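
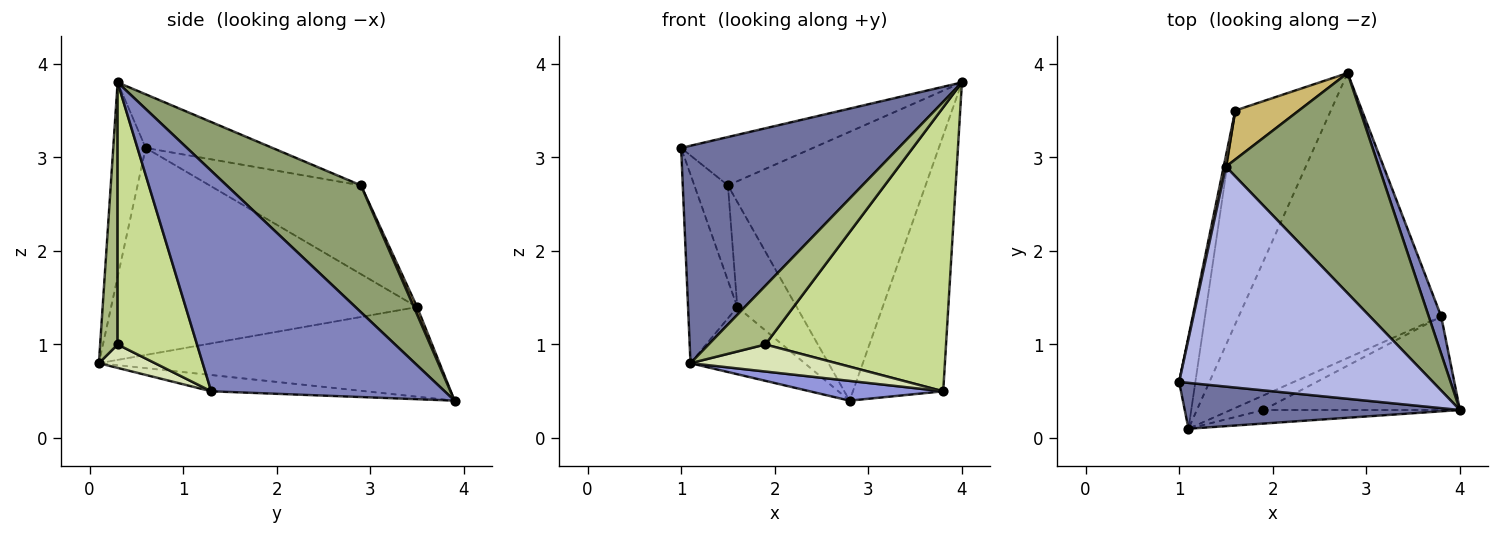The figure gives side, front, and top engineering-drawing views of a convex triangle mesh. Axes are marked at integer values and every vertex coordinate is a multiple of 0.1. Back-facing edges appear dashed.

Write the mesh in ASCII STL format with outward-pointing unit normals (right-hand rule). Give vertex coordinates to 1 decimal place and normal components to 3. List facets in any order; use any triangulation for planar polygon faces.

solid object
 facet normal -0.144 -0.968 0.204
  outer loop
   vertex 1.1 0.1 0.8
   vertex 4.0 0.3 3.8
   vertex 1.0 0.6 3.1
  endloop
 endfacet
 facet normal 0.931 0.360 0.053
  outer loop
   vertex 3.8 1.3 0.5
   vertex 2.8 3.9 0.4
   vertex 4.0 0.3 3.8
  endloop
 endfacet
 facet normal -0.080 -0.069 -0.994
  outer loop
   vertex 3.8 1.3 0.5
   vertex 1.1 0.1 0.8
   vertex 2.8 3.9 0.4
  endloop
 endfacet
 facet normal -0.202 0.210 0.957
  outer loop
   vertex 1.5 2.9 2.7
   vertex 1.0 0.6 3.1
   vertex 4.0 0.3 3.8
  endloop
 endfacet
 facet normal 0.465 0.685 0.561
  outer loop
   vertex 1.5 2.9 2.7
   vertex 4.0 0.3 3.8
   vertex 2.8 3.9 0.4
  endloop
 endfacet
 facet normal 0.287 -0.933 -0.215
  outer loop
   vertex 1.9 0.3 1.0
   vertex 4.0 0.3 3.8
   vertex 1.1 0.1 0.8
  endloop
 endfacet
 facet normal 0.385 -0.876 -0.289
  outer loop
   vertex 1.9 0.3 1.0
   vertex 3.8 1.3 0.5
   vertex 4.0 0.3 3.8
  endloop
 endfacet
 facet normal 0.321 -0.834 -0.449
  outer loop
   vertex 1.9 0.3 1.0
   vertex 1.1 0.1 0.8
   vertex 3.8 1.3 0.5
  endloop
 endfacet
 facet normal -0.667 0.224 -0.711
  outer loop
   vertex 1.6 3.5 1.4
   vertex 2.8 3.9 0.4
   vertex 1.1 0.1 0.8
  endloop
 endfacet
 facet normal 0.050 0.905 0.422
  outer loop
   vertex 1.6 3.5 1.4
   vertex 1.5 2.9 2.7
   vertex 2.8 3.9 0.4
  endloop
 endfacet
 facet normal -0.984 0.158 -0.077
  outer loop
   vertex 1.6 3.5 1.4
   vertex 1.1 0.1 0.8
   vertex 1.0 0.6 3.1
  endloop
 endfacet
 facet normal -0.976 0.216 0.025
  outer loop
   vertex 1.6 3.5 1.4
   vertex 1.0 0.6 3.1
   vertex 1.5 2.9 2.7
  endloop
 endfacet
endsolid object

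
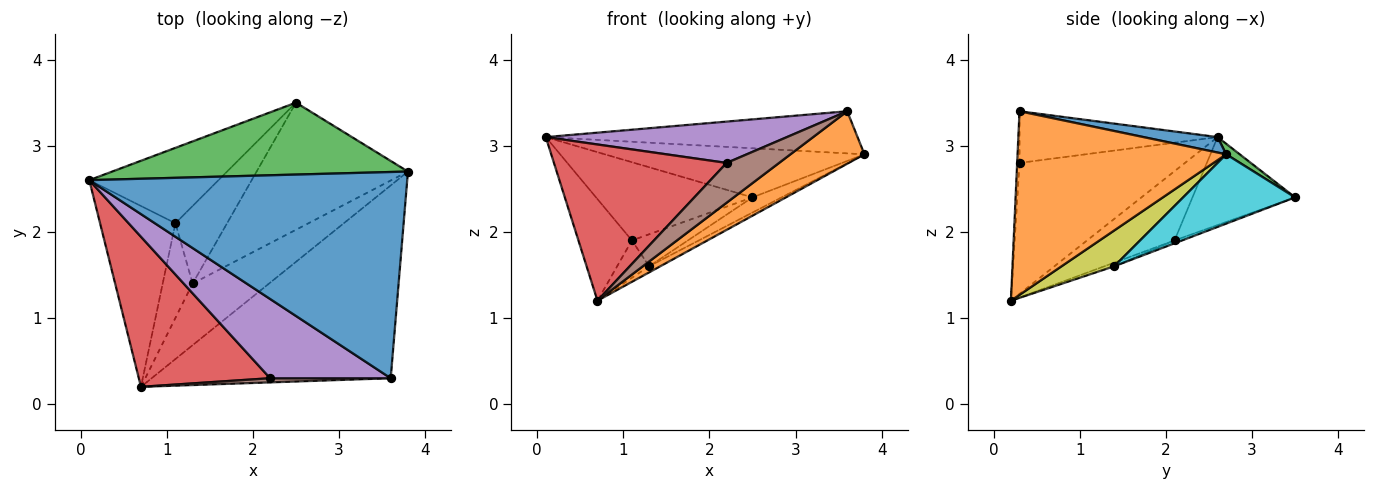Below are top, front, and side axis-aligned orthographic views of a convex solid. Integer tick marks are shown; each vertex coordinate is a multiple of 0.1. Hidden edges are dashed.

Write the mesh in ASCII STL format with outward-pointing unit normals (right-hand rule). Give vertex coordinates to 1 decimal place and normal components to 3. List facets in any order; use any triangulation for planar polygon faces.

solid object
 facet normal 0.047 0.200 0.979
  outer loop
   vertex 3.6 0.3 3.4
   vertex 3.8 2.7 2.9
   vertex 0.1 2.6 3.1
  endloop
 endfacet
 facet normal 0.595 -0.211 -0.775
  outer loop
   vertex 3.6 0.3 3.4
   vertex 0.7 0.2 1.2
   vertex 3.8 2.7 2.9
  endloop
 endfacet
 facet normal 0.029 0.564 0.825
  outer loop
   vertex 2.5 3.5 2.4
   vertex 0.1 2.6 3.1
   vertex 3.8 2.7 2.9
  endloop
 endfacet
 facet normal -0.568 -0.593 0.570
  outer loop
   vertex 2.2 0.3 2.8
   vertex 0.1 2.6 3.1
   vertex 0.7 0.2 1.2
  endloop
 endfacet
 facet normal -0.355 -0.432 0.829
  outer loop
   vertex 2.2 0.3 2.8
   vertex 3.6 0.3 3.4
   vertex 0.1 2.6 3.1
  endloop
 endfacet
 facet normal -0.044 -0.994 0.104
  outer loop
   vertex 2.2 0.3 2.8
   vertex 0.7 0.2 1.2
   vertex 3.6 0.3 3.4
  endloop
 endfacet
 facet normal -0.625 0.382 -0.680
  outer loop
   vertex 1.1 2.1 1.9
   vertex 0.7 0.2 1.2
   vertex 0.1 2.6 3.1
  endloop
 endfacet
 facet normal -0.427 0.651 -0.627
  outer loop
   vertex 1.1 2.1 1.9
   vertex 0.1 2.6 3.1
   vertex 2.5 3.5 2.4
  endloop
 endfacet
 facet normal 0.423 0.089 -0.902
  outer loop
   vertex 1.3 1.4 1.6
   vertex 3.8 2.7 2.9
   vertex 0.7 0.2 1.2
  endloop
 endfacet
 facet normal 0.414 0.108 -0.904
  outer loop
   vertex 1.3 1.4 1.6
   vertex 2.5 3.5 2.4
   vertex 3.8 2.7 2.9
  endloop
 endfacet
 facet normal -0.112 0.364 -0.925
  outer loop
   vertex 1.3 1.4 1.6
   vertex 0.7 0.2 1.2
   vertex 1.1 2.1 1.9
  endloop
 endfacet
 facet normal -0.051 0.381 -0.923
  outer loop
   vertex 1.3 1.4 1.6
   vertex 1.1 2.1 1.9
   vertex 2.5 3.5 2.4
  endloop
 endfacet
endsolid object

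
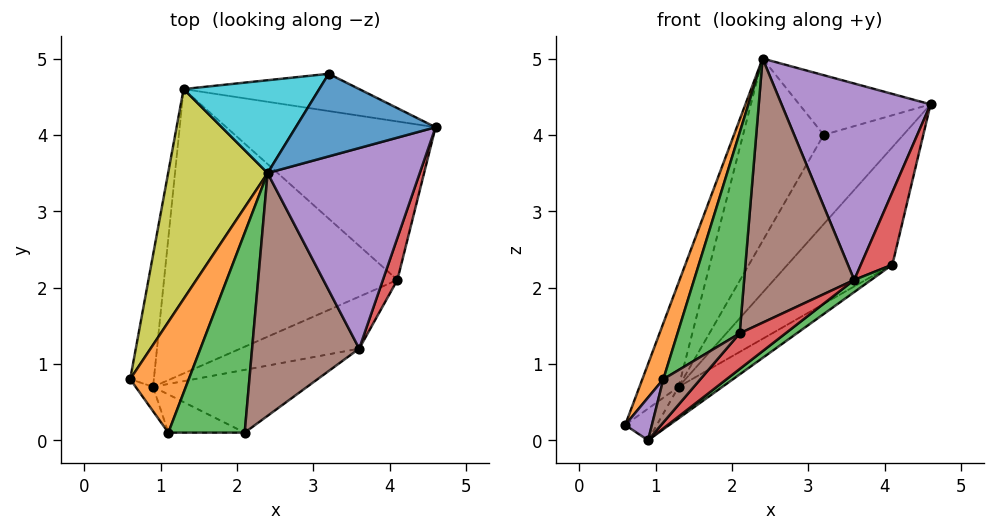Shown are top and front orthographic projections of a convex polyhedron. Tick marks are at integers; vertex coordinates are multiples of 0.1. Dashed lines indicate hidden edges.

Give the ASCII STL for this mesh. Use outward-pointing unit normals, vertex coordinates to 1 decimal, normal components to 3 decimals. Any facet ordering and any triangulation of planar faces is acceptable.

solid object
 facet normal 0.061 0.585 0.809
  outer loop
   vertex 3.2 4.8 4.0
   vertex 2.4 3.5 5.0
   vertex 4.6 4.1 4.4
  endloop
 endfacet
 facet normal -0.862 -0.229 0.452
  outer loop
   vertex 1.1 0.1 0.8
   vertex 2.4 3.5 5.0
   vertex 0.6 0.8 0.2
  endloop
 endfacet
 facet normal -0.390 -0.653 0.649
  outer loop
   vertex 1.1 0.1 0.8
   vertex 2.1 0.1 1.4
   vertex 2.4 3.5 5.0
  endloop
 endfacet
 facet normal 0.805 -0.513 0.297
  outer loop
   vertex 3.6 1.2 2.1
   vertex 4.1 2.1 2.3
   vertex 4.6 4.1 4.4
  endloop
 endfacet
 facet normal 0.360 -0.653 0.667
  outer loop
   vertex 3.6 1.2 2.1
   vertex 4.6 4.1 4.4
   vertex 2.4 3.5 5.0
  endloop
 endfacet
 facet normal 0.219 -0.718 0.660
  outer loop
   vertex 3.6 1.2 2.1
   vertex 2.4 3.5 5.0
   vertex 2.1 0.1 1.4
  endloop
 endfacet
 facet normal 0.496 0.801 -0.334
  outer loop
   vertex 1.3 4.6 0.7
   vertex 3.2 4.8 4.0
   vertex 4.6 4.1 4.4
  endloop
 endfacet
 facet normal 0.704 0.423 -0.571
  outer loop
   vertex 1.3 4.6 0.7
   vertex 4.6 4.1 4.4
   vertex 4.1 2.1 2.3
  endloop
 endfacet
 facet normal -0.950 0.138 0.279
  outer loop
   vertex 1.3 4.6 0.7
   vertex 0.6 0.8 0.2
   vertex 2.4 3.5 5.0
  endloop
 endfacet
 facet normal -0.661 0.669 0.340
  outer loop
   vertex 1.3 4.6 0.7
   vertex 2.4 3.5 5.0
   vertex 3.2 4.8 4.0
  endloop
 endfacet
 facet normal -0.496 0.202 -0.845
  outer loop
   vertex 0.9 0.7 0.0
   vertex 0.6 0.8 0.2
   vertex 1.3 4.6 0.7
  endloop
 endfacet
 facet normal 0.554 0.092 -0.827
  outer loop
   vertex 0.9 0.7 0.0
   vertex 1.3 4.6 0.7
   vertex 4.1 2.1 2.3
  endloop
 endfacet
 facet normal 0.624 -0.178 -0.761
  outer loop
   vertex 0.9 0.7 0.0
   vertex 4.1 2.1 2.3
   vertex 3.6 1.2 2.1
  endloop
 endfacet
 facet normal 0.609 -0.392 -0.690
  outer loop
   vertex 0.9 0.7 0.0
   vertex 3.6 1.2 2.1
   vertex 2.1 0.1 1.4
  endloop
 endfacet
 facet normal -0.527 -0.738 -0.422
  outer loop
   vertex 0.9 0.7 0.0
   vertex 1.1 0.1 0.8
   vertex 0.6 0.8 0.2
  endloop
 endfacet
 facet normal 0.369 -0.697 -0.615
  outer loop
   vertex 0.9 0.7 0.0
   vertex 2.1 0.1 1.4
   vertex 1.1 0.1 0.8
  endloop
 endfacet
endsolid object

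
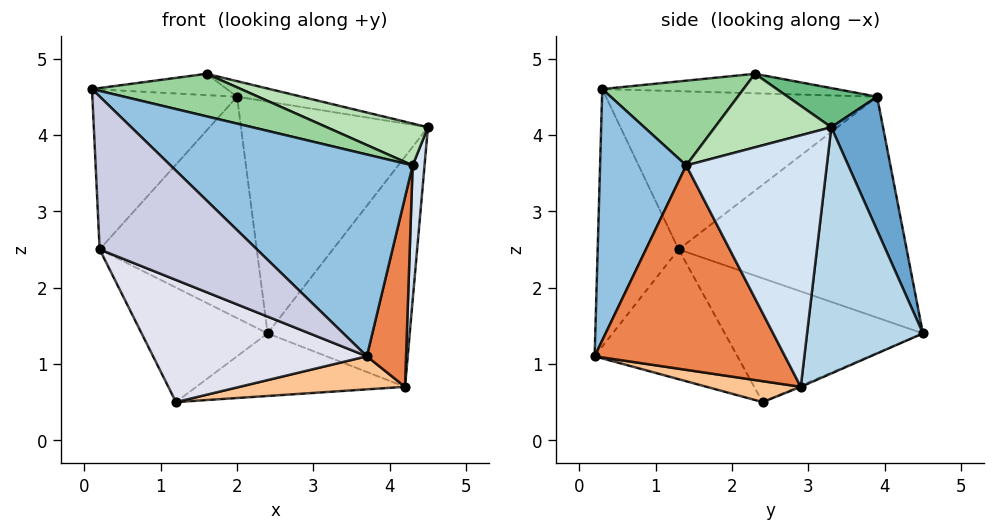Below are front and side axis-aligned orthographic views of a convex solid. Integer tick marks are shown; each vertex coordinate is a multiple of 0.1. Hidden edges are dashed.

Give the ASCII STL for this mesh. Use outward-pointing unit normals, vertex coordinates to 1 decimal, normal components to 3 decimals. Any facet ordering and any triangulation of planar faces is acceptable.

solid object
 facet normal 0.260 0.941 0.216
  outer loop
   vertex 2.0 3.9 4.5
   vertex 4.5 3.3 4.1
   vertex 2.4 4.5 1.4
  endloop
 endfacet
 facet normal 0.314 -0.883 0.348
  outer loop
   vertex 4.3 1.4 3.6
   vertex 0.1 0.3 4.6
   vertex 3.7 0.2 1.1
  endloop
 endfacet
 facet normal 0.625 0.767 -0.145
  outer loop
   vertex 4.2 2.9 0.7
   vertex 2.4 4.5 1.4
   vertex 4.5 3.3 4.1
  endloop
 endfacet
 facet normal 0.993 -0.084 -0.078
  outer loop
   vertex 4.2 2.9 0.7
   vertex 4.5 3.3 4.1
   vertex 4.3 1.4 3.6
  endloop
 endfacet
 facet normal 0.970 -0.200 -0.137
  outer loop
   vertex 4.2 2.9 0.7
   vertex 4.3 1.4 3.6
   vertex 3.7 0.2 1.1
  endloop
 endfacet
 facet normal -0.005 0.396 -0.918
  outer loop
   vertex 4.2 2.9 0.7
   vertex 1.2 2.4 0.5
   vertex 2.4 4.5 1.4
  endloop
 endfacet
 facet normal 0.093 -0.163 -0.982
  outer loop
   vertex 4.2 2.9 0.7
   vertex 3.7 0.2 1.1
   vertex 1.2 2.4 0.5
  endloop
 endfacet
 facet normal -0.479 0.276 0.833
  outer loop
   vertex 1.6 2.3 4.8
   vertex 2.0 3.9 4.5
   vertex 0.1 0.3 4.6
  endloop
 endfacet
 facet normal 0.188 0.135 0.973
  outer loop
   vertex 1.6 2.3 4.8
   vertex 4.5 3.3 4.1
   vertex 2.0 3.9 4.5
  endloop
 endfacet
 facet normal 0.297 -0.313 0.902
  outer loop
   vertex 1.6 2.3 4.8
   vertex 0.1 0.3 4.6
   vertex 4.3 1.4 3.6
  endloop
 endfacet
 facet normal 0.314 -0.272 0.910
  outer loop
   vertex 1.6 2.3 4.8
   vertex 4.3 1.4 3.6
   vertex 4.5 3.3 4.1
  endloop
 endfacet
 facet normal -0.837 0.532 -0.126
  outer loop
   vertex 0.2 1.3 2.5
   vertex 2.4 4.5 1.4
   vertex 1.2 2.4 0.5
  endloop
 endfacet
 facet normal -0.823 0.567 0.004
  outer loop
   vertex 0.2 1.3 2.5
   vertex 2.0 3.9 4.5
   vertex 2.4 4.5 1.4
  endloop
 endfacet
 facet normal -0.868 0.463 0.179
  outer loop
   vertex 0.2 1.3 2.5
   vertex 0.1 0.3 4.6
   vertex 2.0 3.9 4.5
  endloop
 endfacet
 facet normal -0.418 -0.812 -0.407
  outer loop
   vertex 0.2 1.3 2.5
   vertex 3.7 0.2 1.1
   vertex 0.1 0.3 4.6
  endloop
 endfacet
 facet normal -0.447 -0.670 -0.592
  outer loop
   vertex 0.2 1.3 2.5
   vertex 1.2 2.4 0.5
   vertex 3.7 0.2 1.1
  endloop
 endfacet
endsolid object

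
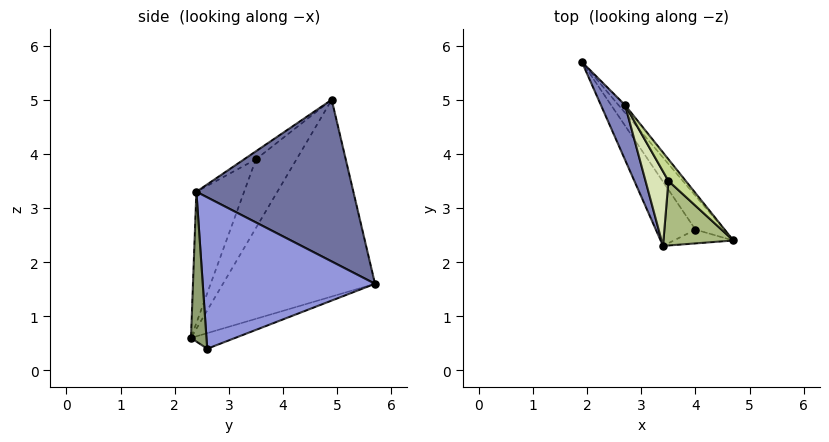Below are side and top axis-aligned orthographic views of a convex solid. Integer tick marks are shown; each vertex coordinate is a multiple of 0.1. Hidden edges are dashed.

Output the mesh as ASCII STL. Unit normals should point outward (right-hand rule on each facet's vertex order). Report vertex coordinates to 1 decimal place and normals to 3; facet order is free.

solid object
 facet normal 0.770 0.637 -0.031
  outer loop
   vertex 2.7 4.9 5.0
   vertex 4.7 2.4 3.3
   vertex 1.9 5.7 1.6
  endloop
 endfacet
 facet normal -0.897 -0.428 0.110
  outer loop
   vertex 2.7 4.9 5.0
   vertex 1.9 5.7 1.6
   vertex 3.4 2.3 0.6
  endloop
 endfacet
 facet normal 0.791 0.594 -0.150
  outer loop
   vertex 4.0 2.6 0.4
   vertex 1.9 5.7 1.6
   vertex 4.7 2.4 3.3
  endloop
 endfacet
 facet normal -0.364 0.111 -0.925
  outer loop
   vertex 4.0 2.6 0.4
   vertex 3.4 2.3 0.6
   vertex 1.9 5.7 1.6
  endloop
 endfacet
 facet normal 0.399 -0.903 -0.159
  outer loop
   vertex 4.0 2.6 0.4
   vertex 4.7 2.4 3.3
   vertex 3.4 2.3 0.6
  endloop
 endfacet
 facet normal -0.560 -0.773 0.298
  outer loop
   vertex 3.5 3.5 3.9
   vertex 3.4 2.3 0.6
   vertex 4.7 2.4 3.3
  endloop
 endfacet
 facet normal -0.304 -0.690 0.657
  outer loop
   vertex 3.5 3.5 3.9
   vertex 4.7 2.4 3.3
   vertex 2.7 4.9 5.0
  endloop
 endfacet
 facet normal -0.744 -0.620 0.248
  outer loop
   vertex 3.5 3.5 3.9
   vertex 2.7 4.9 5.0
   vertex 3.4 2.3 0.6
  endloop
 endfacet
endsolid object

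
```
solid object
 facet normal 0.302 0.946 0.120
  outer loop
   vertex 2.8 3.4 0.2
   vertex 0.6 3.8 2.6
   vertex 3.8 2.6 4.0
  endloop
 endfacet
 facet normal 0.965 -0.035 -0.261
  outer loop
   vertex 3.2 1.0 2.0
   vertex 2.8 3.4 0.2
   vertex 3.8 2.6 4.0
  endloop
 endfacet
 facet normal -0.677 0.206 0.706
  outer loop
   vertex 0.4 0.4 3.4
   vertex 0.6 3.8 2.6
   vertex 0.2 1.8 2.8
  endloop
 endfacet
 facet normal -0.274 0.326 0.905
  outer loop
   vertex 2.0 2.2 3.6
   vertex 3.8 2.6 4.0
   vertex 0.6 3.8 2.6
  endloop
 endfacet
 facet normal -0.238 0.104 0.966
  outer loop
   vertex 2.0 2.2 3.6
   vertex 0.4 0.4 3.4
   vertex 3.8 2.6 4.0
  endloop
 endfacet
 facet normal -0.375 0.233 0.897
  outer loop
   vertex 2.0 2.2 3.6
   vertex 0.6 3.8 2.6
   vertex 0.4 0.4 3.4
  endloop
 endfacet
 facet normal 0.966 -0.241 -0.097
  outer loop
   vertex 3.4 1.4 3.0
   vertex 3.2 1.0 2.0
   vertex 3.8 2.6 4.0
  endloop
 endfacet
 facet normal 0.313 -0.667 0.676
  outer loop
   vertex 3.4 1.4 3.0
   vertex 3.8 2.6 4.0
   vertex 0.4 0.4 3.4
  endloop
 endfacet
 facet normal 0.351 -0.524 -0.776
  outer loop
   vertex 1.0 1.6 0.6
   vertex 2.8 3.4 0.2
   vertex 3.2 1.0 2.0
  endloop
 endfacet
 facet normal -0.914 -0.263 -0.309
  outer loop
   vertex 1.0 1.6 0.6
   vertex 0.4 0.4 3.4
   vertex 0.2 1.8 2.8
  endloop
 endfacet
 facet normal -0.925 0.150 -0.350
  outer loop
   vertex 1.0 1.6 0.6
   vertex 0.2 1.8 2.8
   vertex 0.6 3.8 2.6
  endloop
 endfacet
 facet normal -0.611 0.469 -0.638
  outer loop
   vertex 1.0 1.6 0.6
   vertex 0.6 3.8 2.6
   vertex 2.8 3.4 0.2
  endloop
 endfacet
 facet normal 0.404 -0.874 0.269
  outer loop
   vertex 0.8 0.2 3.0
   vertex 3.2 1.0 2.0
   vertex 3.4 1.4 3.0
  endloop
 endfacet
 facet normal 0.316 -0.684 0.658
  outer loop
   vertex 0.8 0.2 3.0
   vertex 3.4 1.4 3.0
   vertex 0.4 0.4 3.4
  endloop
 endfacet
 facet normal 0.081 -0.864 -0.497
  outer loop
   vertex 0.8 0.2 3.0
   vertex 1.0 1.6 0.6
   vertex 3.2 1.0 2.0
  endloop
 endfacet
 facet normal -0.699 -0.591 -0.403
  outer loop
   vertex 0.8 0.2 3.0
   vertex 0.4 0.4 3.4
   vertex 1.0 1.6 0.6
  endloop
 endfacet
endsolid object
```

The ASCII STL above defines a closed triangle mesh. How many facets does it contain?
16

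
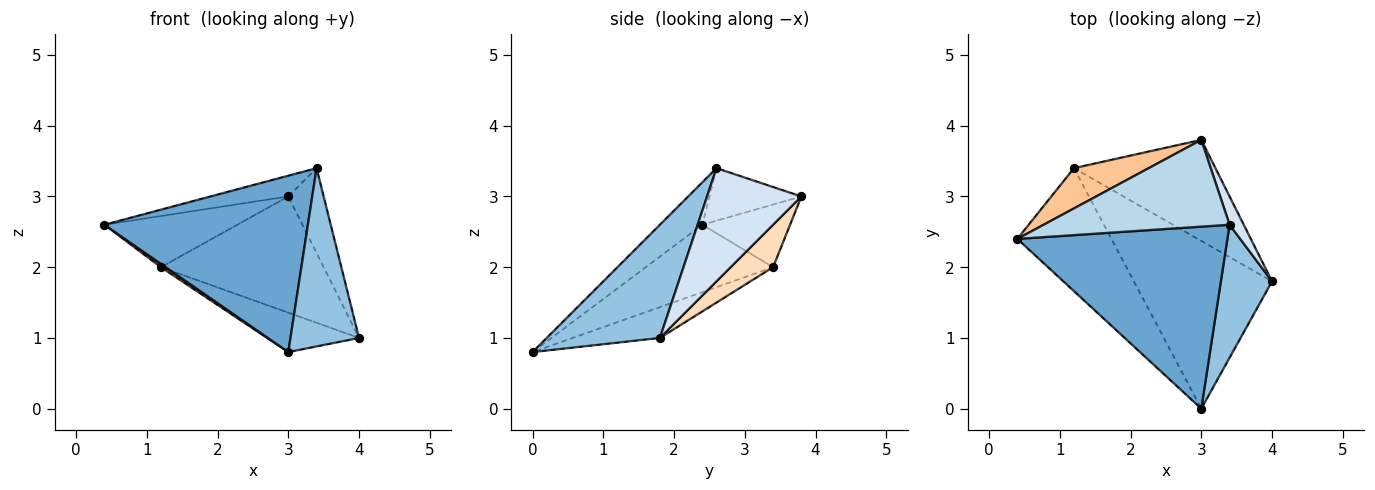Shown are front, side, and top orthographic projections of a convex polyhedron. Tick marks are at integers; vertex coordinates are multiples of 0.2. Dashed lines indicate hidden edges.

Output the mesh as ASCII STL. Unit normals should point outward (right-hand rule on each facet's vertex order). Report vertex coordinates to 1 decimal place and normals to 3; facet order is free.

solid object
 facet normal -0.144 -0.689 0.711
  outer loop
   vertex 3.4 2.6 3.4
   vertex 0.4 2.4 2.6
   vertex 3.0 0.0 0.8
  endloop
 endfacet
 facet normal 0.798 -0.483 0.361
  outer loop
   vertex 3.4 2.6 3.4
   vertex 3.0 0.0 0.8
   vertex 4.0 1.8 1.0
  endloop
 endfacet
 facet normal -0.265 0.224 0.938
  outer loop
   vertex 3.0 3.8 3.0
   vertex 0.4 2.4 2.6
   vertex 3.4 2.6 3.4
  endloop
 endfacet
 facet normal 0.930 0.349 0.116
  outer loop
   vertex 3.0 3.8 3.0
   vertex 3.4 2.6 3.4
   vertex 4.0 1.8 1.0
  endloop
 endfacet
 facet normal -0.582 -0.022 -0.813
  outer loop
   vertex 1.2 3.4 2.0
   vertex 3.0 0.0 0.8
   vertex 0.4 2.4 2.6
  endloop
 endfacet
 facet normal -0.212 0.224 -0.951
  outer loop
   vertex 1.2 3.4 2.0
   vertex 4.0 1.8 1.0
   vertex 3.0 0.0 0.8
  endloop
 endfacet
 facet normal -0.460 0.698 0.549
  outer loop
   vertex 1.2 3.4 2.0
   vertex 0.4 2.4 2.6
   vertex 3.0 3.8 3.0
  endloop
 endfacet
 facet normal 0.193 0.740 -0.644
  outer loop
   vertex 1.2 3.4 2.0
   vertex 3.0 3.8 3.0
   vertex 4.0 1.8 1.0
  endloop
 endfacet
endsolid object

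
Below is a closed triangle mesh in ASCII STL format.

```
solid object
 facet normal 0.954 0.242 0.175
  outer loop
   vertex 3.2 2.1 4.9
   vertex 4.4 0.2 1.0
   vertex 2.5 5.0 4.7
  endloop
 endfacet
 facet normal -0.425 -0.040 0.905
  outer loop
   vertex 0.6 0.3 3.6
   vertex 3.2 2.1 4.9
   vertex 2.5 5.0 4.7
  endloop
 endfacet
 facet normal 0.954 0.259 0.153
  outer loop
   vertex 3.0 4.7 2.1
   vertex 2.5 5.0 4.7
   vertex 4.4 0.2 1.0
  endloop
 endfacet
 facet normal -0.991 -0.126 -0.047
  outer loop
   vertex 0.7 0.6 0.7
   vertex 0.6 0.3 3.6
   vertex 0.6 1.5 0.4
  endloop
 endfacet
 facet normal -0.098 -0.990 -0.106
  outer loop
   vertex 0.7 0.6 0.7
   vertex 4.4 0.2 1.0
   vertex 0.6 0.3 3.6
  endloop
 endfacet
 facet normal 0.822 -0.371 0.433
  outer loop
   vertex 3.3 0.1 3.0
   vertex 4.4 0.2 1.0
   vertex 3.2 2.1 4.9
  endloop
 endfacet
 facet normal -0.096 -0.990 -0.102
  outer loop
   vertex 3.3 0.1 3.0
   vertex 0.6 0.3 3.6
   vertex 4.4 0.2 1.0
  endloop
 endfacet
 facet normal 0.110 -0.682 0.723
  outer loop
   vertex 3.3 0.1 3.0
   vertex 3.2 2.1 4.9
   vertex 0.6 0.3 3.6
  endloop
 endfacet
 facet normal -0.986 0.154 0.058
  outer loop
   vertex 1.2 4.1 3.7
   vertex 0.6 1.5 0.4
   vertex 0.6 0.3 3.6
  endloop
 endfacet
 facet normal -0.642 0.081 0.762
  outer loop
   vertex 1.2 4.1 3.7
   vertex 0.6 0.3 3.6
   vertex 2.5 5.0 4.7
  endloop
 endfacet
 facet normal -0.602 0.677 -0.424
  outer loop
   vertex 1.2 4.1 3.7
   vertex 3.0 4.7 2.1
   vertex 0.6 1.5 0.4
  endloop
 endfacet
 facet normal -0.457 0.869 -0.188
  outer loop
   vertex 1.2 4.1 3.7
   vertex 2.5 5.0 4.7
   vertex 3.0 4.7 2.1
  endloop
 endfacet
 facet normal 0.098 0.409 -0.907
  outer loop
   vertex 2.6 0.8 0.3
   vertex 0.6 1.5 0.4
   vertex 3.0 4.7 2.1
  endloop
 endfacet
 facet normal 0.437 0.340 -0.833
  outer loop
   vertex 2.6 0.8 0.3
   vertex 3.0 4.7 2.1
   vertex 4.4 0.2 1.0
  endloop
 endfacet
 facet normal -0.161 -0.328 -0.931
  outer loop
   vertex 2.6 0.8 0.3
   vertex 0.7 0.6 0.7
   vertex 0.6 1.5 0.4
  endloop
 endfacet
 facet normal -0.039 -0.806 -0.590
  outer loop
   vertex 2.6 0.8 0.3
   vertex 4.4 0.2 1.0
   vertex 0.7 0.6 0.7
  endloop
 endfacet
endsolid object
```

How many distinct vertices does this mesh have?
10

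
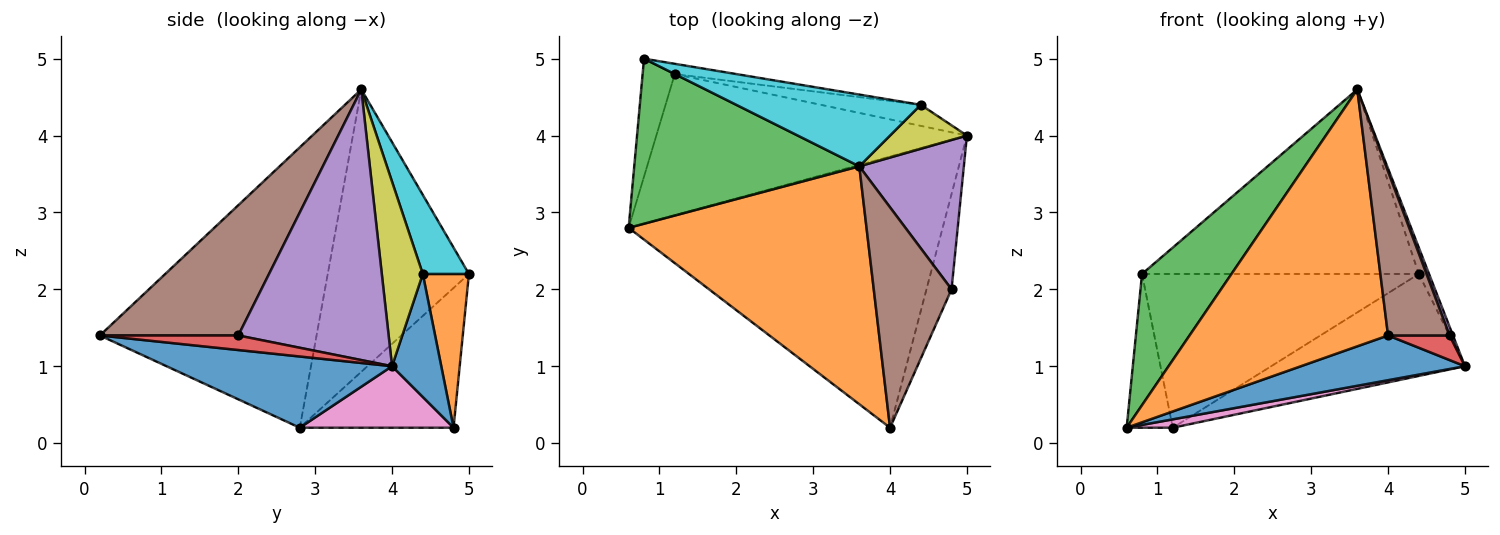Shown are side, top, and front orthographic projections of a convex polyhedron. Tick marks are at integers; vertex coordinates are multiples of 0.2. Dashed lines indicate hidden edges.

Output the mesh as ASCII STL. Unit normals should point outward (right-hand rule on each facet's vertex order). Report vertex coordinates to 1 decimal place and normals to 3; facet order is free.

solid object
 facet normal 0.218 -0.159 -0.963
  outer loop
   vertex 4.0 0.2 1.4
   vertex 0.6 2.8 0.2
   vertex 5.0 4.0 1.0
  endloop
 endfacet
 facet normal -0.625 -0.573 0.530
  outer loop
   vertex 3.6 3.6 4.6
   vertex 0.6 2.8 0.2
   vertex 4.0 0.2 1.4
  endloop
 endfacet
 facet normal -0.701 -0.444 0.558
  outer loop
   vertex 0.8 5.0 2.2
   vertex 0.6 2.8 0.2
   vertex 3.6 3.6 4.6
  endloop
 endfacet
 facet normal 0.490 -0.218 -0.844
  outer loop
   vertex 4.8 2.0 1.4
   vertex 4.0 0.2 1.4
   vertex 5.0 4.0 1.0
  endloop
 endfacet
 facet normal 0.933 -0.021 0.360
  outer loop
   vertex 4.8 2.0 1.4
   vertex 5.0 4.0 1.0
   vertex 3.6 3.6 4.6
  endloop
 endfacet
 facet normal 0.802 -0.357 0.479
  outer loop
   vertex 4.8 2.0 1.4
   vertex 3.6 3.6 4.6
   vertex 4.0 0.2 1.4
  endloop
 endfacet
 facet normal 0.194 -0.058 -0.979
  outer loop
   vertex 1.2 4.8 0.2
   vertex 5.0 4.0 1.0
   vertex 0.6 2.8 0.2
  endloop
 endfacet
 facet normal -0.935 0.281 -0.215
  outer loop
   vertex 1.2 4.8 0.2
   vertex 0.6 2.8 0.2
   vertex 0.8 5.0 2.2
  endloop
 endfacet
 facet normal 0.899 0.225 0.375
  outer loop
   vertex 4.4 4.4 2.2
   vertex 3.6 3.6 4.6
   vertex 5.0 4.0 1.0
  endloop
 endfacet
 facet normal 0.153 0.921 0.358
  outer loop
   vertex 4.4 4.4 2.2
   vertex 0.8 5.0 2.2
   vertex 3.6 3.6 4.6
  endloop
 endfacet
 facet normal 0.241 0.950 -0.196
  outer loop
   vertex 4.4 4.4 2.2
   vertex 5.0 4.0 1.0
   vertex 1.2 4.8 0.2
  endloop
 endfacet
 facet normal 0.164 0.984 -0.066
  outer loop
   vertex 4.4 4.4 2.2
   vertex 1.2 4.8 0.2
   vertex 0.8 5.0 2.2
  endloop
 endfacet
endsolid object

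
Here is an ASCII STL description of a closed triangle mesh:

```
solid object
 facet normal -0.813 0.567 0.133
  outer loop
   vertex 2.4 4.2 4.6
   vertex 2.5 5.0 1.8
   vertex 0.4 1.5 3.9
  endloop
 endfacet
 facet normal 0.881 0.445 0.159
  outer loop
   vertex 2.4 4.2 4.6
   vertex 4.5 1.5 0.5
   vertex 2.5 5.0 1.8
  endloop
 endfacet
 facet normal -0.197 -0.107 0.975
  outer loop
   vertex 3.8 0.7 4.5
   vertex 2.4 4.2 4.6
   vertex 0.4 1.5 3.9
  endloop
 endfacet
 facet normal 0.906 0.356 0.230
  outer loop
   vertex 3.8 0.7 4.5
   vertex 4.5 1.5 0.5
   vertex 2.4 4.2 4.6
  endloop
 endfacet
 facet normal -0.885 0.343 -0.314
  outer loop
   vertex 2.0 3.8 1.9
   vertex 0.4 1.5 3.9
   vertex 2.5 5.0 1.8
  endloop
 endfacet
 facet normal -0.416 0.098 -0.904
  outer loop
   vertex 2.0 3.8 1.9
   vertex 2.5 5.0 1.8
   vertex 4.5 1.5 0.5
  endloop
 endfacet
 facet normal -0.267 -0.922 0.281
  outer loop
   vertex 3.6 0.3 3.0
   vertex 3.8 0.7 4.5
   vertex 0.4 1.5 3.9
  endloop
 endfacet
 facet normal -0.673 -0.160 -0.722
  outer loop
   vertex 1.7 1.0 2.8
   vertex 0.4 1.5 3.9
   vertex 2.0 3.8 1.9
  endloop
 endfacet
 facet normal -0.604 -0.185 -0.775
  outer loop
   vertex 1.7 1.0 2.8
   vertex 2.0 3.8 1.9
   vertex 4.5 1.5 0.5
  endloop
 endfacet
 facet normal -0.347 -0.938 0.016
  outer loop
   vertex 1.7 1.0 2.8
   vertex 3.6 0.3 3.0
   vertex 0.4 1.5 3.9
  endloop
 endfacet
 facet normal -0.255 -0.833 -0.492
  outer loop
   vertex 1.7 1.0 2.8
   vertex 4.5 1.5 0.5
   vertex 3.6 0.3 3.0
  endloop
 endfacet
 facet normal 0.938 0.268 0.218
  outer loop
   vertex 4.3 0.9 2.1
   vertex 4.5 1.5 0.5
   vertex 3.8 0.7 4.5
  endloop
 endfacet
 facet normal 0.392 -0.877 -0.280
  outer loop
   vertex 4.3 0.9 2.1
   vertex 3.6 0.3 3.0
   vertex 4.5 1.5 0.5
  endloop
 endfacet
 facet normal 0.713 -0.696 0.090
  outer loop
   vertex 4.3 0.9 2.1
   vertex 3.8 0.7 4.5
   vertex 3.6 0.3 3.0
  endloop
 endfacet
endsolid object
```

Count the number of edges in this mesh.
21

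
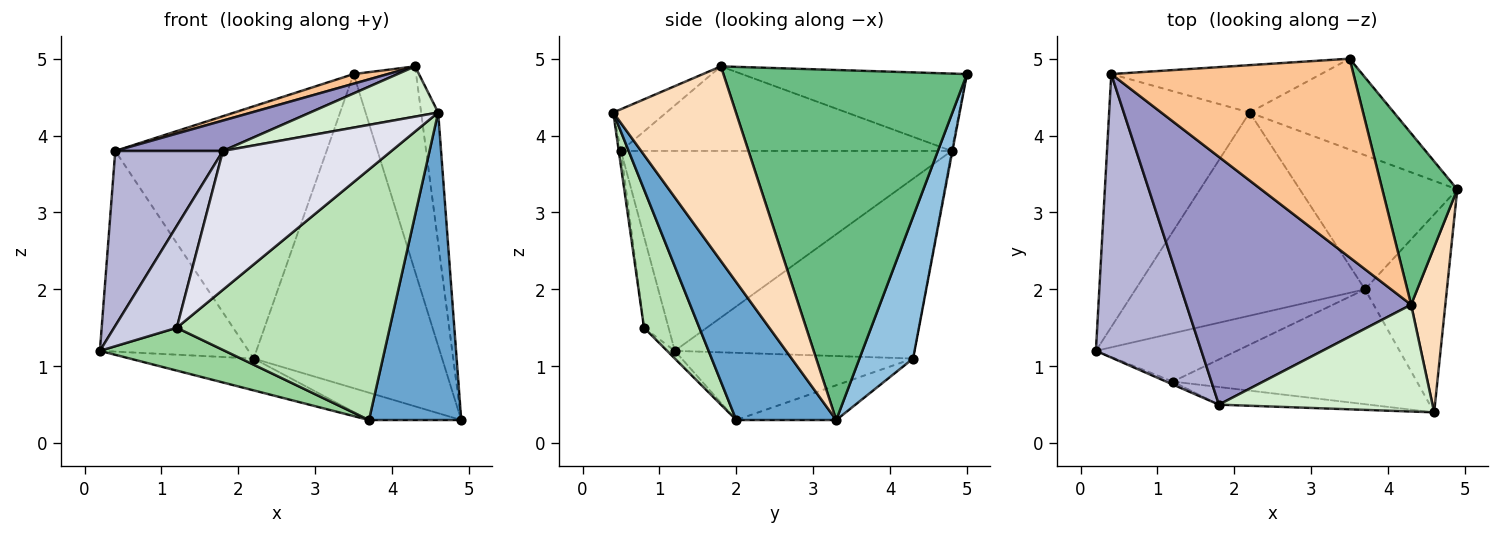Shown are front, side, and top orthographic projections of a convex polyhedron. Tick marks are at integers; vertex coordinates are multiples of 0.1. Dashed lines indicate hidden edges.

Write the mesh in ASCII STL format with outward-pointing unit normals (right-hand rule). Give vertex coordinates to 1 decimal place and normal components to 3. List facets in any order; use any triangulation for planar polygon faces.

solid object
 facet normal 0.673 -0.622 -0.400
  outer loop
   vertex 3.7 2.0 0.3
   vertex 4.9 3.3 0.3
   vertex 4.6 0.4 4.3
  endloop
 endfacet
 facet normal 0.264 0.927 -0.268
  outer loop
   vertex 2.2 4.3 1.1
   vertex 3.5 5.0 4.8
   vertex 4.9 3.3 0.3
  endloop
 endfacet
 facet normal -0.004 0.983 -0.185
  outer loop
   vertex 2.2 4.3 1.1
   vertex 0.4 4.8 3.8
   vertex 3.5 5.0 4.8
  endloop
 endfacet
 facet normal -0.708 0.439 -0.553
  outer loop
   vertex 2.2 4.3 1.1
   vertex 0.2 1.2 1.2
   vertex 0.4 4.8 3.8
  endloop
 endfacet
 facet normal -0.278 0.149 -0.949
  outer loop
   vertex 2.2 4.3 1.1
   vertex 3.7 2.0 0.3
   vertex 0.2 1.2 1.2
  endloop
 endfacet
 facet normal -0.211 0.195 -0.958
  outer loop
   vertex 2.2 4.3 1.1
   vertex 4.9 3.3 0.3
   vertex 3.7 2.0 0.3
  endloop
 endfacet
 facet normal -0.304 -0.046 0.952
  outer loop
   vertex 4.3 1.8 4.9
   vertex 3.5 5.0 4.8
   vertex 0.4 4.8 3.8
  endloop
 endfacet
 facet normal 0.976 0.136 0.171
  outer loop
   vertex 4.3 1.8 4.9
   vertex 4.6 0.4 4.3
   vertex 4.9 3.3 0.3
  endloop
 endfacet
 facet normal 0.948 0.243 0.203
  outer loop
   vertex 4.3 1.8 4.9
   vertex 4.9 3.3 0.3
   vertex 3.5 5.0 4.8
  endloop
 endfacet
 facet normal -0.041 -0.663 -0.748
  outer loop
   vertex 1.2 0.8 1.5
   vertex 0.2 1.2 1.2
   vertex 3.7 2.0 0.3
  endloop
 endfacet
 facet normal 0.230 -0.885 -0.406
  outer loop
   vertex 1.2 0.8 1.5
   vertex 3.7 2.0 0.3
   vertex 4.6 0.4 4.3
  endloop
 endfacet
 facet normal -0.174 -0.419 0.891
  outer loop
   vertex 1.8 0.5 3.8
   vertex 4.6 0.4 4.3
   vertex 4.3 1.8 4.9
  endloop
 endfacet
 facet normal -0.350 -0.114 0.930
  outer loop
   vertex 1.8 0.5 3.8
   vertex 4.3 1.8 4.9
   vertex 0.4 4.8 3.8
  endloop
 endfacet
 facet normal -0.850 -0.277 0.449
  outer loop
   vertex 1.8 0.5 3.8
   vertex 0.4 4.8 3.8
   vertex 0.2 1.2 1.2
  endloop
 endfacet
 facet normal -0.364 -0.931 -0.026
  outer loop
   vertex 1.8 0.5 3.8
   vertex 0.2 1.2 1.2
   vertex 1.2 0.8 1.5
  endloop
 endfacet
 facet normal -0.013 -0.992 -0.126
  outer loop
   vertex 1.8 0.5 3.8
   vertex 1.2 0.8 1.5
   vertex 4.6 0.4 4.3
  endloop
 endfacet
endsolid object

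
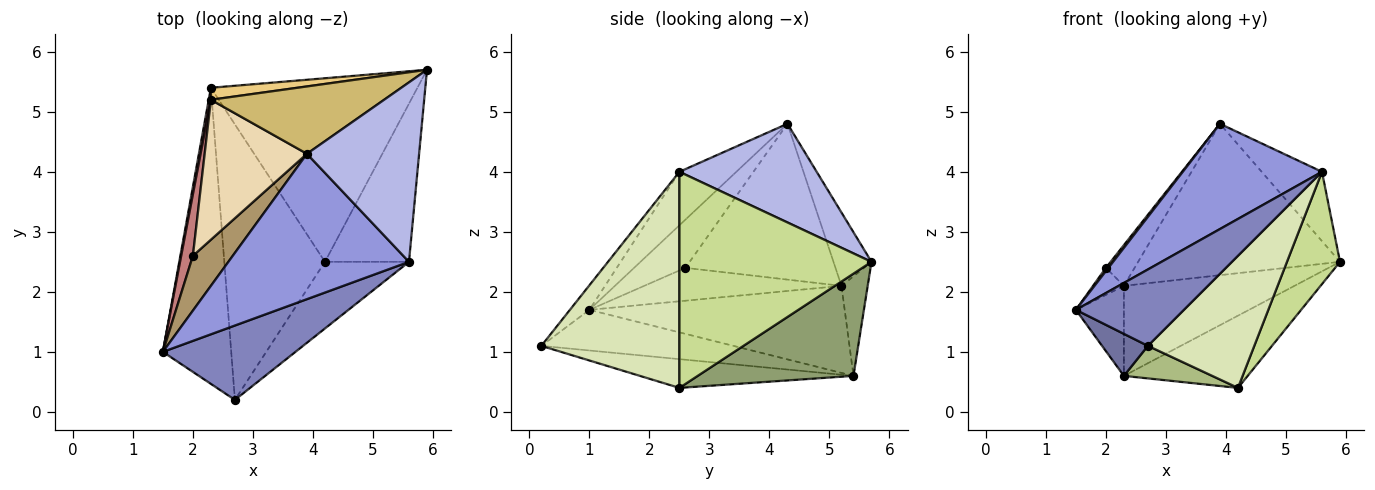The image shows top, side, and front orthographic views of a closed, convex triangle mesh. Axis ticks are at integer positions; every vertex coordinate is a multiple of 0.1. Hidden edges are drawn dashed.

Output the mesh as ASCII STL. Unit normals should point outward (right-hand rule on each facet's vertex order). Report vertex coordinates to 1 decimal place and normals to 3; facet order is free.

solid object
 facet normal -0.507 -0.121 -0.853
  outer loop
   vertex 2.3 5.4 0.6
   vertex 2.7 0.2 1.1
   vertex 1.5 1.0 1.7
  endloop
 endfacet
 facet normal -0.128 -0.711 0.692
  outer loop
   vertex 5.6 2.5 4.0
   vertex 1.5 1.0 1.7
   vertex 2.7 0.2 1.1
  endloop
 endfacet
 facet normal -0.233 -0.570 0.788
  outer loop
   vertex 5.6 2.5 4.0
   vertex 3.9 4.3 4.8
   vertex 1.5 1.0 1.7
  endloop
 endfacet
 facet normal 0.634 0.279 0.721
  outer loop
   vertex 5.6 2.5 4.0
   vertex 5.9 5.7 2.5
   vertex 3.9 4.3 4.8
  endloop
 endfacet
 facet normal 0.418 0.332 -0.845
  outer loop
   vertex 4.2 2.5 0.4
   vertex 2.3 5.4 0.6
   vertex 5.9 5.7 2.5
  endloop
 endfacet
 facet normal -0.273 -0.113 -0.955
  outer loop
   vertex 4.2 2.5 0.4
   vertex 2.7 0.2 1.1
   vertex 2.3 5.4 0.6
  endloop
 endfacet
 facet normal 0.903 -0.249 -0.351
  outer loop
   vertex 4.2 2.5 0.4
   vertex 5.9 5.7 2.5
   vertex 5.6 2.5 4.0
  endloop
 endfacet
 facet normal 0.757 -0.583 -0.294
  outer loop
   vertex 4.2 2.5 0.4
   vertex 5.6 2.5 4.0
   vertex 2.7 0.2 1.1
  endloop
 endfacet
 facet normal -0.770 -0.038 0.637
  outer loop
   vertex 2.0 2.6 2.4
   vertex 1.5 1.0 1.7
   vertex 3.9 4.3 4.8
  endloop
 endfacet
 facet normal -0.170 0.900 0.401
  outer loop
   vertex 2.3 5.2 2.1
   vertex 3.9 4.3 4.8
   vertex 5.9 5.7 2.5
  endloop
 endfacet
 facet normal -0.151 0.980 0.131
  outer loop
   vertex 2.3 5.2 2.1
   vertex 5.9 5.7 2.5
   vertex 2.3 5.4 0.6
  endloop
 endfacet
 facet normal -0.826 0.158 0.542
  outer loop
   vertex 2.3 5.2 2.1
   vertex 2.0 2.6 2.4
   vertex 3.9 4.3 4.8
  endloop
 endfacet
 facet normal -0.982 0.185 0.025
  outer loop
   vertex 2.3 5.2 2.1
   vertex 2.3 5.4 0.6
   vertex 1.5 1.0 1.7
  endloop
 endfacet
 facet normal -0.932 0.146 0.332
  outer loop
   vertex 2.3 5.2 2.1
   vertex 1.5 1.0 1.7
   vertex 2.0 2.6 2.4
  endloop
 endfacet
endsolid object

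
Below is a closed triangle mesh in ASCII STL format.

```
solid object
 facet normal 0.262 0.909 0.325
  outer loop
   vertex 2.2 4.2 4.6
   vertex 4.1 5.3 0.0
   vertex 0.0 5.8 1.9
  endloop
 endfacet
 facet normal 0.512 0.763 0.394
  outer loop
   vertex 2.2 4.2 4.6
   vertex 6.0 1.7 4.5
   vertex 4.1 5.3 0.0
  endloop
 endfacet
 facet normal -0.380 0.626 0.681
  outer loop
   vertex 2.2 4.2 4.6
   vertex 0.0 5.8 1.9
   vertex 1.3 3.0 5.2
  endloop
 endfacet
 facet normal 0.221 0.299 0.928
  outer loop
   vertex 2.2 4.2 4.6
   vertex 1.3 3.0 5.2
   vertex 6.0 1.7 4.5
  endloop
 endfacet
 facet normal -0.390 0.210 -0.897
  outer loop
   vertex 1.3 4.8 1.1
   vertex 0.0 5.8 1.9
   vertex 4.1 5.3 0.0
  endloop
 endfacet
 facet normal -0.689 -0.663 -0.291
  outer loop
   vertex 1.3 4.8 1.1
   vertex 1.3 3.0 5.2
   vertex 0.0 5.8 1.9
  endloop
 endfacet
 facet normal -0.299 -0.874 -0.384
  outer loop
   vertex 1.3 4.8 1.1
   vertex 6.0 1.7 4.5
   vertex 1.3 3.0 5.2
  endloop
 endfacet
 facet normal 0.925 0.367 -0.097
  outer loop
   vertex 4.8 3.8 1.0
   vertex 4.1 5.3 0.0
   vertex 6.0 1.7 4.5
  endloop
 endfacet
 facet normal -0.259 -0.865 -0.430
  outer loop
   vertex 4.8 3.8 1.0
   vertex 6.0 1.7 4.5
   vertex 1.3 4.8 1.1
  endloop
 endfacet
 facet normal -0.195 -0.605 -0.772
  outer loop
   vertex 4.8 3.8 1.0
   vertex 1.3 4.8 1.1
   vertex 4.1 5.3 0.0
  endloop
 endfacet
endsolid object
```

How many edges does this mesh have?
15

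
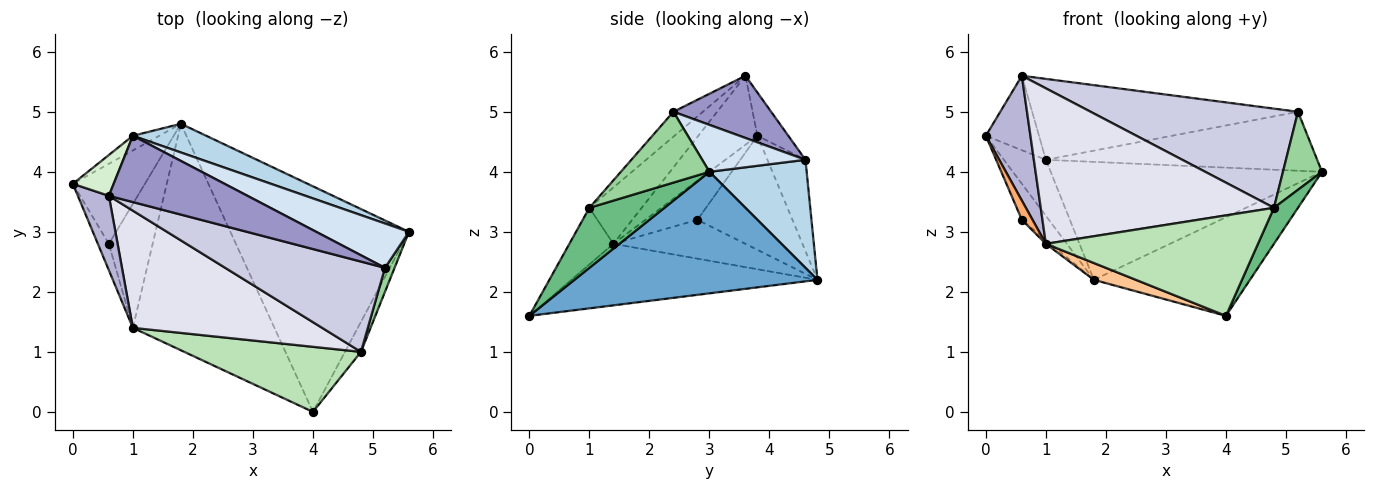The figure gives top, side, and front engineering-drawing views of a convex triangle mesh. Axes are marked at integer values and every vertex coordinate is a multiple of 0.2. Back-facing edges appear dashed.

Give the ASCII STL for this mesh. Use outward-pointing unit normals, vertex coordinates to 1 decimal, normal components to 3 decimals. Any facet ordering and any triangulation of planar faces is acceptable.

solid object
 facet normal 0.529 0.340 -0.777
  outer loop
   vertex 1.8 4.8 2.2
   vertex 5.6 3.0 4.0
   vertex 4.0 0.0 1.6
  endloop
 endfacet
 facet normal -0.659 0.728 -0.191
  outer loop
   vertex 1.0 4.6 4.2
   vertex 1.8 4.8 2.2
   vertex 0.0 3.8 4.6
  endloop
 endfacet
 facet normal 0.329 0.918 0.223
  outer loop
   vertex 1.0 4.6 4.2
   vertex 5.6 3.0 4.0
   vertex 1.8 4.8 2.2
  endloop
 endfacet
 facet normal 0.291 0.765 0.575
  outer loop
   vertex 1.0 4.6 4.2
   vertex 5.2 2.4 5.0
   vertex 5.6 3.0 4.0
  endloop
 endfacet
 facet normal -0.822 0.234 -0.519
  outer loop
   vertex 0.6 2.8 3.2
   vertex 0.0 3.8 4.6
   vertex 1.8 4.8 2.2
  endloop
 endfacet
 facet normal -0.944 -0.194 -0.266
  outer loop
   vertex 1.0 1.4 2.8
   vertex 0.0 3.8 4.6
   vertex 0.6 2.8 3.2
  endloop
 endfacet
 facet normal -0.398 -0.068 -0.915
  outer loop
   vertex 1.0 1.4 2.8
   vertex 1.8 4.8 2.2
   vertex 4.0 0.0 1.6
  endloop
 endfacet
 facet normal -0.663 0.024 -0.748
  outer loop
   vertex 1.0 1.4 2.8
   vertex 0.6 2.8 3.2
   vertex 1.8 4.8 2.2
  endloop
 endfacet
 facet normal 0.923 -0.295 -0.246
  outer loop
   vertex 4.8 1.0 3.4
   vertex 4.0 0.0 1.6
   vertex 5.6 3.0 4.0
  endloop
 endfacet
 facet normal 0.908 -0.400 0.123
  outer loop
   vertex 4.8 1.0 3.4
   vertex 5.6 3.0 4.0
   vertex 5.2 2.4 5.0
  endloop
 endfacet
 facet normal -0.172 -0.827 0.536
  outer loop
   vertex 4.8 1.0 3.4
   vertex 1.0 1.4 2.8
   vertex 4.0 0.0 1.6
  endloop
 endfacet
 facet normal -0.454 0.781 0.428
  outer loop
   vertex 0.6 3.6 5.6
   vertex 1.0 4.6 4.2
   vertex 0.0 3.8 4.6
  endloop
 endfacet
 facet normal 0.274 0.744 0.610
  outer loop
   vertex 0.6 3.6 5.6
   vertex 5.2 2.4 5.0
   vertex 1.0 4.6 4.2
  endloop
 endfacet
 facet normal -0.752 -0.566 0.338
  outer loop
   vertex 0.6 3.6 5.6
   vertex 0.0 3.8 4.6
   vertex 1.0 1.4 2.8
  endloop
 endfacet
 facet normal -0.104 -0.735 0.670
  outer loop
   vertex 0.6 3.6 5.6
   vertex 4.8 1.0 3.4
   vertex 5.2 2.4 5.0
  endloop
 endfacet
 facet normal -0.176 -0.786 0.592
  outer loop
   vertex 0.6 3.6 5.6
   vertex 1.0 1.4 2.8
   vertex 4.8 1.0 3.4
  endloop
 endfacet
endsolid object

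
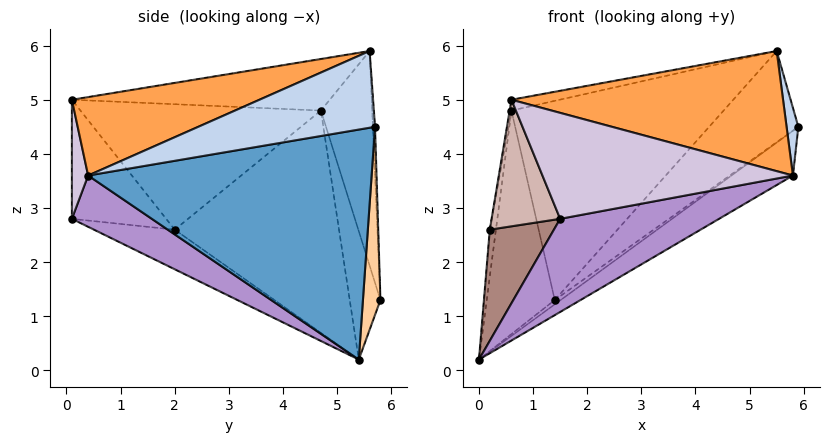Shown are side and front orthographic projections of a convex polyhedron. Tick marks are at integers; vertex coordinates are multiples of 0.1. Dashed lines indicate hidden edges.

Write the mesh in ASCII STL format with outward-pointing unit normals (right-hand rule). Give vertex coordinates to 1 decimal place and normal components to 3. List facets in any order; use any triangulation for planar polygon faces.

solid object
 facet normal 0.580 0.126 -0.805
  outer loop
   vertex 5.8 0.4 3.6
   vertex 0.0 5.4 0.2
   vertex 5.9 5.7 4.5
  endloop
 endfacet
 facet normal 0.961 -0.064 0.270
  outer loop
   vertex 5.8 0.4 3.6
   vertex 5.9 5.7 4.5
   vertex 5.5 5.6 5.9
  endloop
 endfacet
 facet normal 0.261 -0.378 0.888
  outer loop
   vertex 5.8 0.4 3.6
   vertex 5.5 5.6 5.9
   vertex 0.6 0.1 5.0
  endloop
 endfacet
 facet normal 0.571 0.193 -0.798
  outer loop
   vertex 1.4 5.8 1.3
   vertex 5.9 5.7 4.5
   vertex 0.0 5.4 0.2
  endloop
 endfacet
 facet normal -0.024 0.998 0.064
  outer loop
   vertex 1.4 5.8 1.3
   vertex 5.5 5.6 5.9
   vertex 5.9 5.7 4.5
  endloop
 endfacet
 facet normal -0.226 0.042 0.973
  outer loop
   vertex 0.6 4.7 4.8
   vertex 0.6 0.1 5.0
   vertex 5.5 5.6 5.9
  endloop
 endfacet
 facet normal -0.404 0.895 0.189
  outer loop
   vertex 0.6 4.7 4.8
   vertex 1.4 5.8 1.3
   vertex 0.0 5.4 0.2
  endloop
 endfacet
 facet normal -0.228 0.943 0.244
  outer loop
   vertex 0.6 4.7 4.8
   vertex 5.5 5.6 5.9
   vertex 1.4 5.8 1.3
  endloop
 endfacet
 facet normal 0.195 -0.387 -0.901
  outer loop
   vertex 1.5 0.1 2.8
   vertex 0.0 5.4 0.2
   vertex 5.8 0.4 3.6
  endloop
 endfacet
 facet normal 0.065 -0.998 0.026
  outer loop
   vertex 1.5 0.1 2.8
   vertex 5.8 0.4 3.6
   vertex 0.6 0.1 5.0
  endloop
 endfacet
 facet normal -0.607 -0.482 -0.632
  outer loop
   vertex 0.2 2.0 2.6
   vertex 0.0 5.4 0.2
   vertex 1.5 0.1 2.8
  endloop
 endfacet
 facet normal -0.768 -0.558 -0.314
  outer loop
   vertex 0.2 2.0 2.6
   vertex 1.5 0.1 2.8
   vertex 0.6 0.1 5.0
  endloop
 endfacet
 facet normal -0.990 0.037 0.135
  outer loop
   vertex 0.2 2.0 2.6
   vertex 0.6 4.7 4.8
   vertex 0.0 5.4 0.2
  endloop
 endfacet
 facet normal -0.985 0.007 0.170
  outer loop
   vertex 0.2 2.0 2.6
   vertex 0.6 0.1 5.0
   vertex 0.6 4.7 4.8
  endloop
 endfacet
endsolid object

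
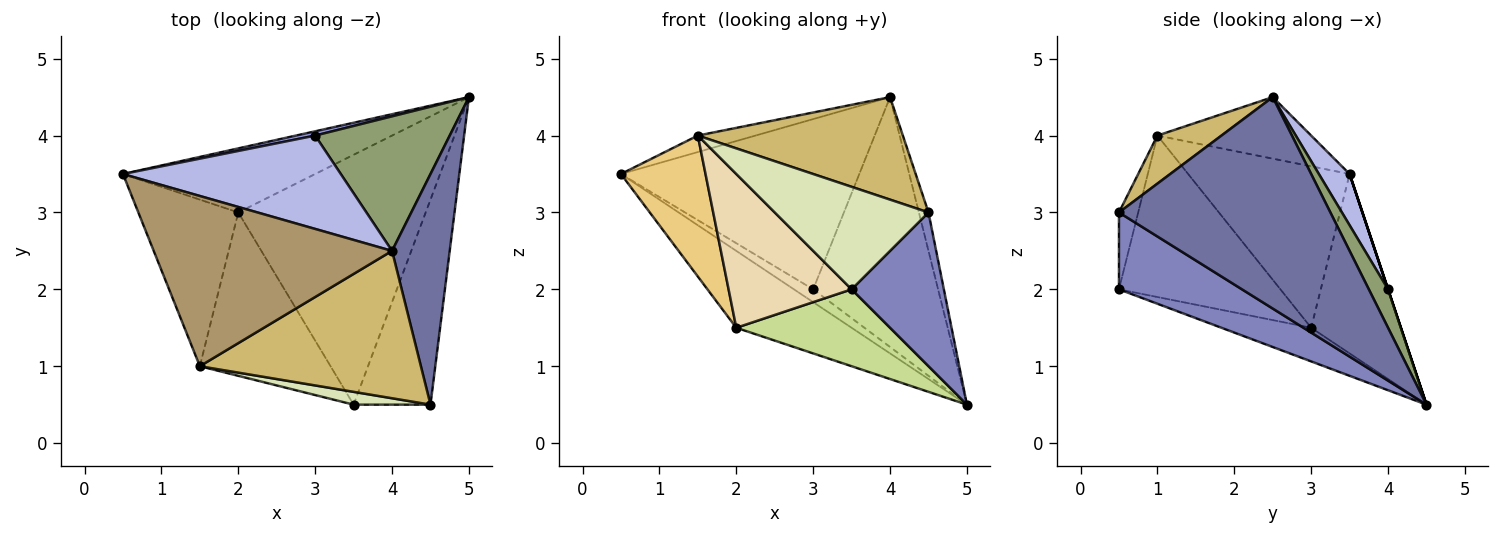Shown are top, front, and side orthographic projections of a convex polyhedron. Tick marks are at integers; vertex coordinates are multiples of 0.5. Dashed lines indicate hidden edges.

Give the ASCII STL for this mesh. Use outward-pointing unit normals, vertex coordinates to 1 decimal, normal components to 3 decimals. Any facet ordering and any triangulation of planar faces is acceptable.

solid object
 facet normal 0.964 0.044 0.263
  outer loop
   vertex 4.0 2.5 4.5
   vertex 4.5 0.5 3.0
   vertex 5.0 4.5 0.5
  endloop
 endfacet
 facet normal 0.625 -0.469 -0.625
  outer loop
   vertex 3.5 0.5 2.0
   vertex 5.0 4.5 0.5
   vertex 4.5 0.5 3.0
  endloop
 endfacet
 facet normal 0.000 0.949 0.316
  outer loop
   vertex 3.0 4.0 2.0
   vertex 5.0 4.5 0.5
   vertex 0.5 3.5 3.5
  endloop
 endfacet
 facet normal 0.112 0.871 0.478
  outer loop
   vertex 3.0 4.0 2.0
   vertex 0.5 3.5 3.5
   vertex 4.0 2.5 4.5
  endloop
 endfacet
 facet normal 0.134 0.873 0.470
  outer loop
   vertex 3.0 4.0 2.0
   vertex 4.0 2.5 4.5
   vertex 5.0 4.5 0.5
  endloop
 endfacet
 facet normal -0.513 0.659 -0.550
  outer loop
   vertex 2.0 3.0 1.5
   vertex 0.5 3.5 3.5
   vertex 5.0 4.5 0.5
  endloop
 endfacet
 facet normal -0.169 -0.290 -0.942
  outer loop
   vertex 2.0 3.0 1.5
   vertex 5.0 4.5 0.5
   vertex 3.5 0.5 2.0
  endloop
 endfacet
 facet normal -0.123 -0.985 0.123
  outer loop
   vertex 1.5 1.0 4.0
   vertex 3.5 0.5 2.0
   vertex 4.5 0.5 3.0
  endloop
 endfacet
 facet normal -0.249 0.093 0.964
  outer loop
   vertex 1.5 1.0 4.0
   vertex 4.0 2.5 4.5
   vertex 0.5 3.5 3.5
  endloop
 endfacet
 facet normal 0.176 -0.562 0.808
  outer loop
   vertex 1.5 1.0 4.0
   vertex 4.5 0.5 3.0
   vertex 4.0 2.5 4.5
  endloop
 endfacet
 facet normal -0.777 -0.407 -0.481
  outer loop
   vertex 1.5 1.0 4.0
   vertex 0.5 3.5 3.5
   vertex 2.0 3.0 1.5
  endloop
 endfacet
 facet normal -0.669 -0.510 -0.541
  outer loop
   vertex 1.5 1.0 4.0
   vertex 2.0 3.0 1.5
   vertex 3.5 0.5 2.0
  endloop
 endfacet
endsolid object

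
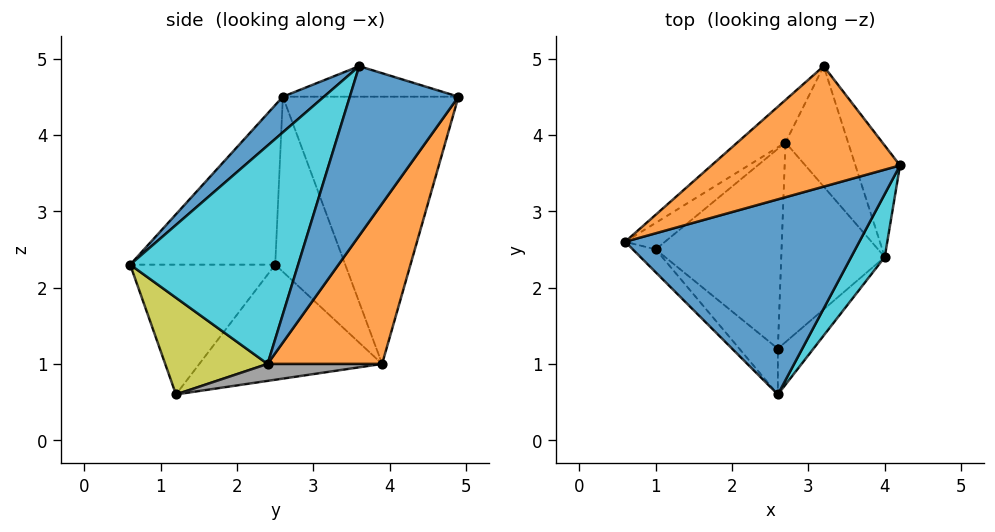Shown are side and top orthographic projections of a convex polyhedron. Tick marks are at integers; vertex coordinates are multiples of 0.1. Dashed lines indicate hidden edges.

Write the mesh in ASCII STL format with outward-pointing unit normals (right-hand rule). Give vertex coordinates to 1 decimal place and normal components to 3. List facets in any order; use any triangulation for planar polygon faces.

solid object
 facet normal 0.110 -0.684 0.721
  outer loop
   vertex 2.6 0.6 2.3
   vertex 4.2 3.6 4.9
   vertex 0.6 2.6 4.5
  endloop
 endfacet
 facet normal -0.157 0.178 0.971
  outer loop
   vertex 3.2 4.9 4.5
   vertex 0.6 2.6 4.5
   vertex 4.2 3.6 4.9
  endloop
 endfacet
 facet normal -0.658 0.744 -0.119
  outer loop
   vertex 3.2 4.9 4.5
   vertex 2.7 3.9 1.0
   vertex 0.6 2.6 4.5
  endloop
 endfacet
 facet normal -0.697 0.699 -0.159
  outer loop
   vertex 1.0 2.5 2.3
   vertex 0.6 2.6 4.5
   vertex 2.7 3.9 1.0
  endloop
 endfacet
 facet normal -0.669 0.133 -0.731
  outer loop
   vertex 1.0 2.5 2.3
   vertex 2.7 3.9 1.0
   vertex 2.6 1.2 0.6
  endloop
 endfacet
 facet normal -0.760 -0.640 -0.109
  outer loop
   vertex 1.0 2.5 2.3
   vertex 2.6 0.6 2.3
   vertex 0.6 2.6 4.5
  endloop
 endfacet
 facet normal -0.746 -0.628 -0.222
  outer loop
   vertex 1.0 2.5 2.3
   vertex 2.6 1.2 0.6
   vertex 2.6 0.6 2.3
  endloop
 endfacet
 facet normal 0.160 0.139 -0.977
  outer loop
   vertex 4.0 2.4 1.0
   vertex 2.6 1.2 0.6
   vertex 2.7 3.9 1.0
  endloop
 endfacet
 facet normal 0.670 -0.700 -0.247
  outer loop
   vertex 4.0 2.4 1.0
   vertex 2.6 0.6 2.3
   vertex 2.6 1.2 0.6
  endloop
 endfacet
 facet normal 0.825 -0.550 0.127
  outer loop
   vertex 4.0 2.4 1.0
   vertex 4.2 3.6 4.9
   vertex 2.6 0.6 2.3
  endloop
 endfacet
 facet normal 0.805 0.554 -0.212
  outer loop
   vertex 4.0 2.4 1.0
   vertex 3.2 4.9 4.5
   vertex 4.2 3.6 4.9
  endloop
 endfacet
 facet normal 0.725 0.628 -0.283
  outer loop
   vertex 4.0 2.4 1.0
   vertex 2.7 3.9 1.0
   vertex 3.2 4.9 4.5
  endloop
 endfacet
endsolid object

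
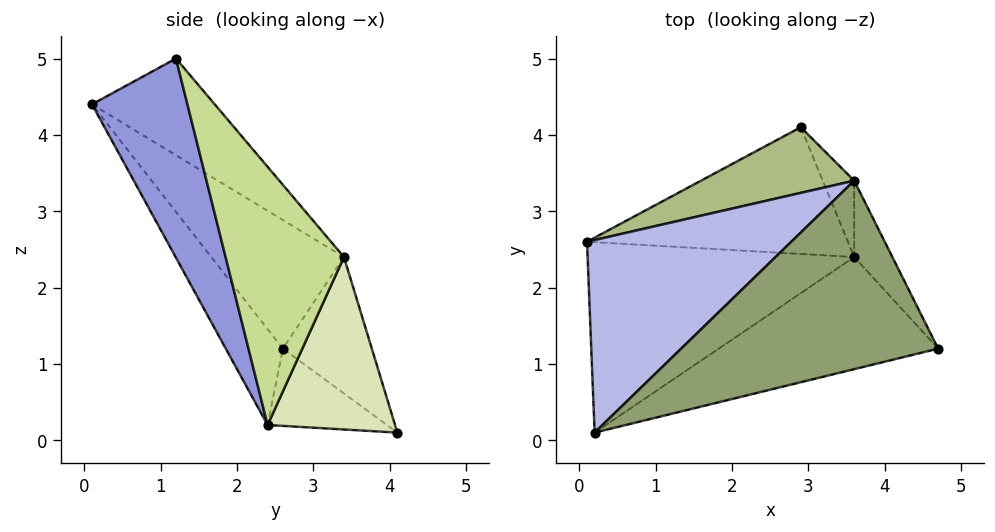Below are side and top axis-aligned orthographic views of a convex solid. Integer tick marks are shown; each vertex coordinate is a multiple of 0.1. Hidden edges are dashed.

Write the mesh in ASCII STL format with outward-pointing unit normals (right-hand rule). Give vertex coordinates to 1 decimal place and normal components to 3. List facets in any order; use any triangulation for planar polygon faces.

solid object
 facet normal -0.215 -0.773 -0.597
  outer loop
   vertex 3.6 2.4 0.2
   vertex 0.2 0.1 4.4
   vertex 0.1 2.6 1.2
  endloop
 endfacet
 facet normal -0.280 -0.171 -0.945
  outer loop
   vertex 3.6 2.4 0.2
   vertex 0.1 2.6 1.2
   vertex 2.9 4.1 0.1
  endloop
 endfacet
 facet normal 0.264 -0.920 -0.290
  outer loop
   vertex 3.6 2.4 0.2
   vertex 4.7 1.2 5.0
   vertex 0.2 0.1 4.4
  endloop
 endfacet
 facet normal -0.365 0.728 0.580
  outer loop
   vertex 3.6 3.4 2.4
   vertex 0.1 2.6 1.2
   vertex 0.2 0.1 4.4
  endloop
 endfacet
 facet normal -0.258 0.681 0.685
  outer loop
   vertex 3.6 3.4 2.4
   vertex 0.2 0.1 4.4
   vertex 4.7 1.2 5.0
  endloop
 endfacet
 facet normal -0.324 0.873 0.364
  outer loop
   vertex 3.6 3.4 2.4
   vertex 2.9 4.1 0.1
   vertex 0.1 2.6 1.2
  endloop
 endfacet
 facet normal 0.942 0.306 -0.139
  outer loop
   vertex 3.6 3.4 2.4
   vertex 4.7 1.2 5.0
   vertex 3.6 2.4 0.2
  endloop
 endfacet
 facet normal 0.915 0.367 -0.167
  outer loop
   vertex 3.6 3.4 2.4
   vertex 3.6 2.4 0.2
   vertex 2.9 4.1 0.1
  endloop
 endfacet
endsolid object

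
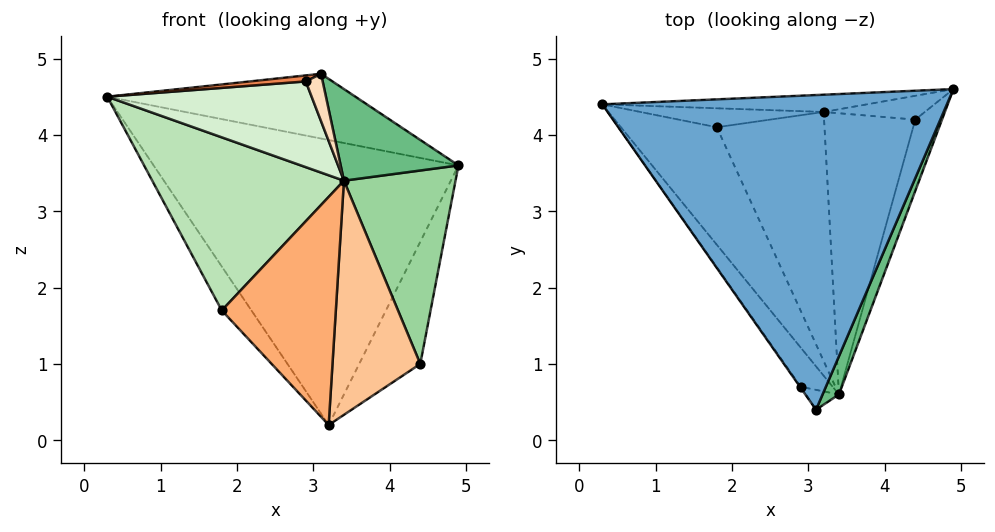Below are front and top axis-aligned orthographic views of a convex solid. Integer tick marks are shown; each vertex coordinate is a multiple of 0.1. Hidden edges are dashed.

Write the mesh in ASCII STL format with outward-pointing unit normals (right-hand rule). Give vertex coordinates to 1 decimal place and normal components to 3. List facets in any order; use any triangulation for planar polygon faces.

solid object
 facet normal 0.180 0.198 0.964
  outer loop
   vertex 3.1 0.4 4.8
   vertex 4.9 4.6 3.6
   vertex 0.3 4.4 4.5
  endloop
 endfacet
 facet normal -0.055 0.997 -0.060
  outer loop
   vertex 3.2 4.3 0.2
   vertex 0.3 4.4 4.5
   vertex 4.9 4.6 3.6
  endloop
 endfacet
 facet normal 0.205 0.961 -0.187
  outer loop
   vertex 4.4 4.2 1.0
   vertex 3.2 4.3 0.2
   vertex 4.9 4.6 3.6
  endloop
 endfacet
 facet normal -0.486 0.803 -0.346
  outer loop
   vertex 1.8 4.1 1.7
   vertex 0.3 4.4 4.5
   vertex 3.2 4.3 0.2
  endloop
 endfacet
 facet normal -0.811 -0.576 -0.105
  outer loop
   vertex 2.9 0.7 4.7
   vertex 3.1 0.4 4.8
   vertex 0.3 4.4 4.5
  endloop
 endfacet
 facet normal -0.570 -0.555 -0.606
  outer loop
   vertex 3.4 0.6 3.4
   vertex 1.8 4.1 1.7
   vertex 3.2 4.3 0.2
  endloop
 endfacet
 facet normal 0.417 -0.582 -0.698
  outer loop
   vertex 3.4 0.6 3.4
   vertex 3.2 4.3 0.2
   vertex 4.4 4.2 1.0
  endloop
 endfacet
 facet normal -0.766 -0.593 -0.249
  outer loop
   vertex 3.4 0.6 3.4
   vertex 3.1 0.4 4.8
   vertex 2.9 0.7 4.7
  endloop
 endfacet
 facet normal 0.924 -0.354 0.147
  outer loop
   vertex 3.4 0.6 3.4
   vertex 4.9 4.6 3.6
   vertex 3.1 0.4 4.8
  endloop
 endfacet
 facet normal 0.931 -0.343 -0.126
  outer loop
   vertex 3.4 0.6 3.4
   vertex 4.4 4.2 1.0
   vertex 4.9 4.6 3.6
  endloop
 endfacet
 facet normal -0.772 -0.526 -0.357
  outer loop
   vertex 3.4 0.6 3.4
   vertex 0.3 4.4 4.5
   vertex 1.8 4.1 1.7
  endloop
 endfacet
 facet normal -0.784 -0.565 -0.258
  outer loop
   vertex 3.4 0.6 3.4
   vertex 2.9 0.7 4.7
   vertex 0.3 4.4 4.5
  endloop
 endfacet
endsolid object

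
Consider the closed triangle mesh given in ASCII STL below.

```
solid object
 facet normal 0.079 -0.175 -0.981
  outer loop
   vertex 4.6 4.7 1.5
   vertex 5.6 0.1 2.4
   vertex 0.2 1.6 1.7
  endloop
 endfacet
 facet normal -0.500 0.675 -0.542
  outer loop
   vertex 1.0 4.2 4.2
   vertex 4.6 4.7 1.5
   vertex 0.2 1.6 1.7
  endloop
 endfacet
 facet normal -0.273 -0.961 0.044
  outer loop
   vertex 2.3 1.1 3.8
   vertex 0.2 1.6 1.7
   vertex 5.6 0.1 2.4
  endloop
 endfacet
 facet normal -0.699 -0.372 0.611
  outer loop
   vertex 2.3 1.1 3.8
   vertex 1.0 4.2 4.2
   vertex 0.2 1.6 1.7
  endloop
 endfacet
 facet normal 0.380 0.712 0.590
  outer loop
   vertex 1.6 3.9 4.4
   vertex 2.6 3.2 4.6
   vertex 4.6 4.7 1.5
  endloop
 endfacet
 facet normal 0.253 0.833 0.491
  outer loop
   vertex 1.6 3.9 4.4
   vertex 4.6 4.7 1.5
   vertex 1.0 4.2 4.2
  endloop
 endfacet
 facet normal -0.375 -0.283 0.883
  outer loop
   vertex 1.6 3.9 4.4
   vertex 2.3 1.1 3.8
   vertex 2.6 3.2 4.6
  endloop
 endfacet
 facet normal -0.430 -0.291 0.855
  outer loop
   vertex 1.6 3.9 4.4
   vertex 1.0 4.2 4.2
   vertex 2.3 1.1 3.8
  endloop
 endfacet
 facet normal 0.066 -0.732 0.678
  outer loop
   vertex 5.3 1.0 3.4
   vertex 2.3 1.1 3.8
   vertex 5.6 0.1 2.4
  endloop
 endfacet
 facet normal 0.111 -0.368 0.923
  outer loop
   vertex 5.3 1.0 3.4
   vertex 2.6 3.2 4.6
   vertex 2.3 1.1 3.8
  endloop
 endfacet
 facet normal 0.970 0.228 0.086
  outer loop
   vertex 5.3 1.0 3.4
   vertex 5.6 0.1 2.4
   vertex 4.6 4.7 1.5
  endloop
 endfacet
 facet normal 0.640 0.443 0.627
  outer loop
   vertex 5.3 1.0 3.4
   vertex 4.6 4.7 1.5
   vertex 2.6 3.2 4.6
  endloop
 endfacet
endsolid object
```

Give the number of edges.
18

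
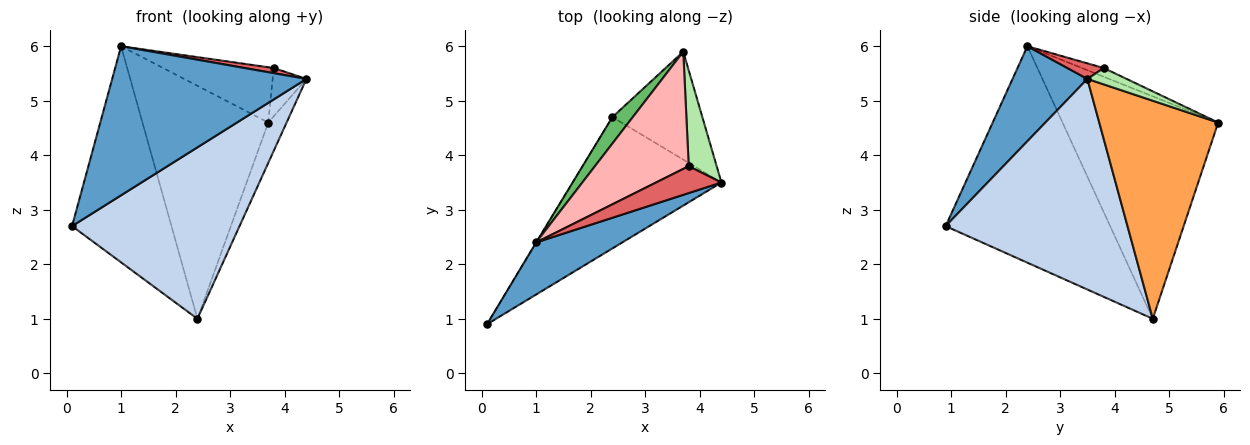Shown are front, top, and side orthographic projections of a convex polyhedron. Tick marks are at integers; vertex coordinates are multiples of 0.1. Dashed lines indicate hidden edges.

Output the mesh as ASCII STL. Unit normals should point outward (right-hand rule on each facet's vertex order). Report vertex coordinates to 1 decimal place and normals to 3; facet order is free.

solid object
 facet normal 0.342 -0.887 0.310
  outer loop
   vertex 1.0 2.4 6.0
   vertex 0.1 0.9 2.7
   vertex 4.4 3.5 5.4
  endloop
 endfacet
 facet normal 0.653 -0.601 -0.461
  outer loop
   vertex 2.4 4.7 1.0
   vertex 4.4 3.5 5.4
   vertex 0.1 0.9 2.7
  endloop
 endfacet
 facet normal 0.915 0.141 -0.378
  outer loop
   vertex 2.4 4.7 1.0
   vertex 3.7 5.9 4.6
   vertex 4.4 3.5 5.4
  endloop
 endfacet
 facet normal -0.856 0.517 -0.002
  outer loop
   vertex 2.4 4.7 1.0
   vertex 0.1 0.9 2.7
   vertex 1.0 2.4 6.0
  endloop
 endfacet
 facet normal -0.776 0.627 0.071
  outer loop
   vertex 2.4 4.7 1.0
   vertex 1.0 2.4 6.0
   vertex 3.7 5.9 4.6
  endloop
 endfacet
 facet normal 0.463 0.399 0.791
  outer loop
   vertex 3.8 3.8 5.6
   vertex 4.4 3.5 5.4
   vertex 3.7 5.9 4.6
  endloop
 endfacet
 facet normal 0.228 -0.182 0.957
  outer loop
   vertex 3.8 3.8 5.6
   vertex 1.0 2.4 6.0
   vertex 4.4 3.5 5.4
  endloop
 endfacet
 facet normal -0.084 0.425 0.901
  outer loop
   vertex 3.8 3.8 5.6
   vertex 3.7 5.9 4.6
   vertex 1.0 2.4 6.0
  endloop
 endfacet
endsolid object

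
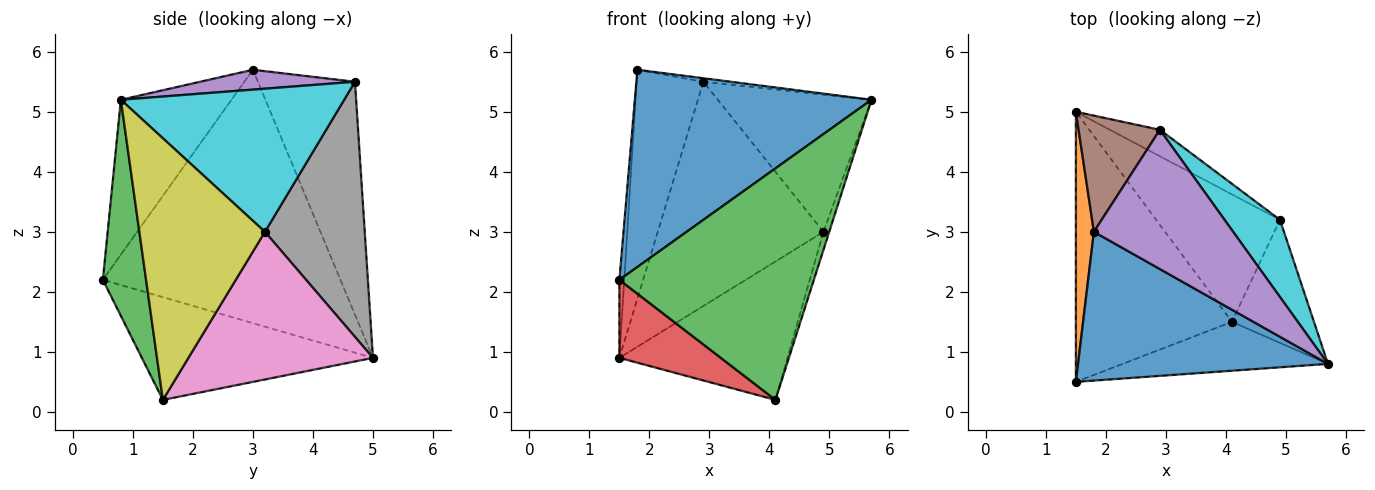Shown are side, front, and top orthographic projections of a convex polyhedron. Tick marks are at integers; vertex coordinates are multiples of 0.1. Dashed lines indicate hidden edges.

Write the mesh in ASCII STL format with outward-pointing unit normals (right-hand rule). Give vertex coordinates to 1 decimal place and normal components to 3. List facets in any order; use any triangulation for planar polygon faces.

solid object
 facet normal -0.350 -0.748 0.564
  outer loop
   vertex 1.8 3.0 5.7
   vertex 1.5 0.5 2.2
   vertex 5.7 0.8 5.2
  endloop
 endfacet
 facet normal -0.997 0.020 0.071
  outer loop
   vertex 1.8 3.0 5.7
   vertex 1.5 5.0 0.9
   vertex 1.5 0.5 2.2
  endloop
 endfacet
 facet normal 0.212 -0.956 -0.202
  outer loop
   vertex 4.1 1.5 0.2
   vertex 5.7 0.8 5.2
   vertex 1.5 0.5 2.2
  endloop
 endfacet
 facet normal -0.534 -0.235 -0.812
  outer loop
   vertex 4.1 1.5 0.2
   vertex 1.5 0.5 2.2
   vertex 1.5 5.0 0.9
  endloop
 endfacet
 facet normal 0.141 0.025 0.990
  outer loop
   vertex 2.9 4.7 5.5
   vertex 1.8 3.0 5.7
   vertex 5.7 0.8 5.2
  endloop
 endfacet
 facet normal -0.792 0.545 0.276
  outer loop
   vertex 2.9 4.7 5.5
   vertex 1.5 5.0 0.9
   vertex 1.8 3.0 5.7
  endloop
 endfacet
 facet normal 0.628 0.572 -0.527
  outer loop
   vertex 4.9 3.2 3.0
   vertex 4.1 1.5 0.2
   vertex 1.5 5.0 0.9
  endloop
 endfacet
 facet normal 0.513 0.852 -0.101
  outer loop
   vertex 4.9 3.2 3.0
   vertex 1.5 5.0 0.9
   vertex 2.9 4.7 5.5
  endloop
 endfacet
 facet normal 0.953 0.044 -0.299
  outer loop
   vertex 4.9 3.2 3.0
   vertex 5.7 0.8 5.2
   vertex 4.1 1.5 0.2
  endloop
 endfacet
 facet normal 0.785 0.540 0.304
  outer loop
   vertex 4.9 3.2 3.0
   vertex 2.9 4.7 5.5
   vertex 5.7 0.8 5.2
  endloop
 endfacet
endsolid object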